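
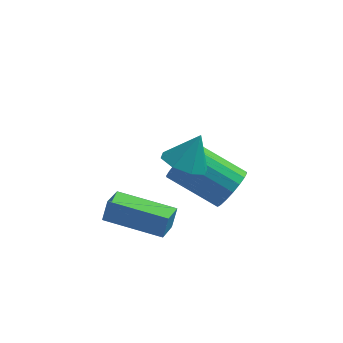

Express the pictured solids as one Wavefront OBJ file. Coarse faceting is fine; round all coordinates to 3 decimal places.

v -1.135 0.517 -4.538
v -0.723 1.14 -4.019
v -2.593 1.447 -2.903
v -3.005 0.823 -3.422
v -0.869 1.361 -4.325
v -2.74 1.668 -3.209
v -1.068 1.414 -4.674
v -2.939 1.721 -3.558
v -1.281 1.289 -4.996
v -3.152 1.596 -3.879
v -1.464 1.012 -5.227
v -3.335 1.319 -4.11
v -1.582 0.636 -5.321
v -3.453 0.943 -4.205
v -1.612 0.237 -5.261
v -3.482 0.544 -4.145
v -1.547 -0.107 -5.057
v -3.417 0.2 -3.941
v -1.4 -0.328 -4.751
v -3.271 -0.021 -3.635
v -1.201 -0.381 -4.402
v -3.072 -0.074 -3.286
v -0.988 -0.256 -4.081
v -2.859 0.051 -2.964
v -0.805 0.021 -3.85
v -2.676 0.328 -2.733
v -0.687 0.397 -3.755
v -2.558 0.704 -2.639
v -0.658 0.796 -3.815
v -2.528 1.103 -2.699
v -5.087 -2.731 -4.149
v -4.929 -2.556 -3.29
v -4.957 -1.764 -4.37
v -4.8 -1.589 -3.511
v -2.94 -3.091 -4.469
v -2.783 -2.916 -3.61
v -2.811 -2.124 -4.69
v -2.653 -1.949 -3.831
v -2.274 -2.811 -0.796
v -1.547 -2.536 -1.187
v -1.786 -2.409 0.396
v -2.014 -2.062 -1.155
v -2.633 -2.027 -0.913
v -3.042 -2.452 -0.603
v -3.001 -3.086 -0.406
v -2.534 -3.56 -0.438
v -1.914 -3.595 -0.679
v -1.505 -3.17 -0.99
f 2 1 5
f 2 5 3
f 3 5 6
f 3 6 4
f 5 1 7
f 5 7 6
f 6 7 8
f 6 8 4
f 7 1 9
f 7 9 8
f 8 9 10
f 8 10 4
f 9 1 11
f 9 11 10
f 10 11 12
f 10 12 4
f 11 1 13
f 11 13 12
f 12 13 14
f 12 14 4
f 13 1 15
f 13 15 14
f 14 15 16
f 14 16 4
f 15 1 17
f 15 17 16
f 16 17 18
f 16 18 4
f 17 1 19
f 17 19 18
f 18 19 20
f 18 20 4
f 19 1 21
f 19 21 20
f 20 21 22
f 20 22 4
f 21 1 23
f 21 23 22
f 22 23 24
f 22 24 4
f 23 1 25
f 23 25 24
f 24 25 26
f 24 26 4
f 25 1 27
f 25 27 26
f 26 27 28
f 26 28 4
f 27 1 29
f 27 29 28
f 28 29 30
f 28 30 4
f 29 1 2
f 29 2 30
f 30 2 3
f 30 3 4
f 32 34 31
f 35 32 31
f 31 34 33
f 33 35 31
f 32 38 34
f 36 32 35
f 36 38 32
f 34 38 33
f 37 35 33
f 33 38 37
f 37 36 35
f 38 36 37
f 40 39 42
f 40 42 41
f 42 39 43
f 42 43 41
f 43 39 44
f 43 44 41
f 44 39 45
f 44 45 41
f 45 39 46
f 45 46 41
f 46 39 47
f 46 47 41
f 47 39 48
f 47 48 41
f 48 39 40
f 48 40 41



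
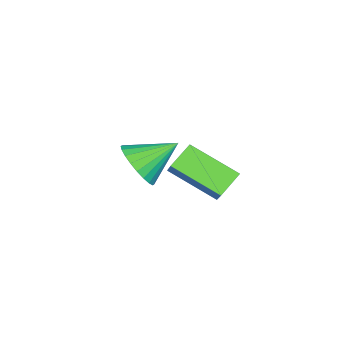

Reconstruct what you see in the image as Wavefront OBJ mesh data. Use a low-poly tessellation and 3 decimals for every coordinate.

v -1.972 -3.823 0.937
v -1.167 -3.514 1.285
v -2.748 -2.737 1.763
v -1.199 -3.309 0.987
v -1.348 -3.183 0.681
v -1.592 -3.154 0.414
v -1.894 -3.227 0.227
v -2.208 -3.391 0.148
v -2.486 -3.621 0.188
v -2.686 -3.881 0.343
v -2.777 -4.133 0.588
v -2.746 -4.337 0.887
v -2.597 -4.463 1.192
v -2.353 -4.492 1.459
v -2.051 -4.419 1.647
v -1.737 -4.255 1.726
v -1.458 -4.026 1.685
v -1.259 -3.765 1.53
v 1.2 -1.573 3.48
v 0.411 -1.281 3.963
v 1.281 0.005 2.66
v 0.492 0.297 3.143
v 1.688 -1.277 4.097
v 0.899 -0.985 4.58
v 1.769 0.301 3.277
v 0.98 0.593 3.76
f 2 1 4
f 2 4 3
f 4 1 5
f 4 5 3
f 5 1 6
f 5 6 3
f 6 1 7
f 6 7 3
f 7 1 8
f 7 8 3
f 8 1 9
f 8 9 3
f 9 1 10
f 9 10 3
f 10 1 11
f 10 11 3
f 11 1 12
f 11 12 3
f 12 1 13
f 12 13 3
f 13 1 14
f 13 14 3
f 14 1 15
f 14 15 3
f 15 1 16
f 15 16 3
f 16 1 17
f 16 17 3
f 17 1 18
f 17 18 3
f 18 1 2
f 18 2 3
f 20 22 19
f 23 20 19
f 19 22 21
f 21 23 19
f 20 26 22
f 24 20 23
f 24 26 20
f 22 26 21
f 25 23 21
f 21 26 25
f 25 24 23
f 26 24 25



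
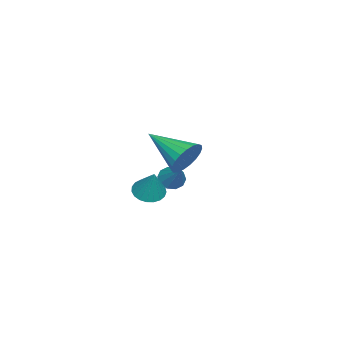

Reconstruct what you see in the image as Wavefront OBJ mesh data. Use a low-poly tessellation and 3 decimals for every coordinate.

v 2.059 3.032 2.857
v 2.487 3.179 3.565
v 1.461 1.268 3.583
v 2.174 3.315 3.64
v 1.841 3.403 3.579
v 1.546 3.427 3.393
v 1.34 3.382 3.115
v 1.258 3.277 2.792
v 1.315 3.13 2.48
v 1.5 2.966 2.234
v 1.782 2.813 2.095
v 2.112 2.698 2.088
v 2.433 2.641 2.214
v 2.689 2.652 2.452
v 2.836 2.729 2.759
v 2.849 2.858 3.083
v 2.725 3.017 3.368
v 1.369 1.236 0.418
v 1.968 1.361 0.12
v 1.911 1.664 1.682
v 1.836 1.609 0.092
v 1.623 1.793 0.121
v 1.366 1.881 0.201
v 1.11 1.857 0.319
v 0.899 1.726 0.454
v 0.769 1.51 0.582
v 0.743 1.247 0.682
v 0.825 0.982 0.737
v 1.002 0.761 0.736
v 1.242 0.622 0.681
v 1.504 0.589 0.579
v 1.742 0.668 0.45
v 1.917 0.846 0.316
v 1.996 1.091 0.199
v -3.253 0.475 -1.416
v -2.949 0.76 -1.861
v -2.367 1.205 -0.344
v -3.243 0.975 -1.765
v -3.541 1 -1.535
v -3.729 0.824 -1.26
v -3.735 0.515 -1.044
v -3.557 0.19 -0.97
v -3.263 -0.025 -1.066
v -2.965 -0.049 -1.296
v -2.777 0.126 -1.571
v -2.771 0.436 -1.787
f 2 1 4
f 2 4 3
f 4 1 5
f 4 5 3
f 5 1 6
f 5 6 3
f 6 1 7
f 6 7 3
f 7 1 8
f 7 8 3
f 8 1 9
f 8 9 3
f 9 1 10
f 9 10 3
f 10 1 11
f 10 11 3
f 11 1 12
f 11 12 3
f 12 1 13
f 12 13 3
f 13 1 14
f 13 14 3
f 14 1 15
f 14 15 3
f 15 1 16
f 15 16 3
f 16 1 17
f 16 17 3
f 17 1 2
f 17 2 3
f 19 18 21
f 19 21 20
f 21 18 22
f 21 22 20
f 22 18 23
f 22 23 20
f 23 18 24
f 23 24 20
f 24 18 25
f 24 25 20
f 25 18 26
f 25 26 20
f 26 18 27
f 26 27 20
f 27 18 28
f 27 28 20
f 28 18 29
f 28 29 20
f 29 18 30
f 29 30 20
f 30 18 31
f 30 31 20
f 31 18 32
f 31 32 20
f 32 18 33
f 32 33 20
f 33 18 34
f 33 34 20
f 34 18 19
f 34 19 20
f 36 35 38
f 36 38 37
f 38 35 39
f 38 39 37
f 39 35 40
f 39 40 37
f 40 35 41
f 40 41 37
f 41 35 42
f 41 42 37
f 42 35 43
f 42 43 37
f 43 35 44
f 43 44 37
f 44 35 45
f 44 45 37
f 45 35 46
f 45 46 37
f 46 35 36
f 46 36 37



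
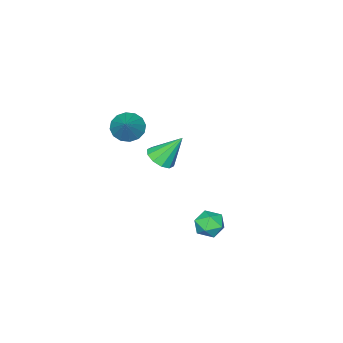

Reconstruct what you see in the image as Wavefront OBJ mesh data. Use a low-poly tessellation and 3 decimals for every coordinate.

v 0.536 4.26 -1.771
v 1.248 3.817 -1.842
v -0.188 3.143 -2.058
v 0.524 2.7 -2.129
v 0.278 2.983 -1.376
v 0.725 3.673 -1.199
v 0.335 3.287 -2.701
v 0.782 3.977 -2.524
v 1.123 3.215 -2.417
v 1.088 3.028 -1.597
v -0.028 3.932 -2.303
v -0.063 3.745 -1.483
v -2.161 -1.97 -1.293
v -1.55 -1.38 -1.338
v -2.859 -1.13 0.213
v -1.959 -1.212 -1.621
v -2.445 -1.333 -1.779
v -2.823 -1.697 -1.752
v -2.948 -2.165 -1.549
v -2.772 -2.559 -1.248
v -2.363 -2.727 -0.965
v -1.877 -2.606 -0.807
v -1.499 -2.242 -0.835
v -1.374 -1.774 -1.038
v -0.988 -3.072 1.123
v -0.372 -3.718 1.01
v 0.088 -2.248 2.277
v -0.271 -3.398 0.688
v -0.361 -2.99 0.481
v -0.62 -2.604 0.447
v -0.977 -2.344 0.594
v -1.337 -2.278 0.882
v -1.603 -2.425 1.235
v -1.705 -2.745 1.557
v -1.614 -3.153 1.764
v -1.355 -3.539 1.798
v -0.998 -3.8 1.651
v -0.638 -3.865 1.363
f 1 12 6
f 1 6 2
f 1 2 8
f 1 8 11
f 1 11 12
f 2 6 10
f 6 12 5
f 12 11 3
f 11 8 7
f 8 2 9
f 4 10 5
f 4 5 3
f 4 3 7
f 4 7 9
f 4 9 10
f 5 10 6
f 3 5 12
f 7 3 11
f 9 7 8
f 10 9 2
f 14 13 16
f 14 16 15
f 16 13 17
f 16 17 15
f 17 13 18
f 17 18 15
f 18 13 19
f 18 19 15
f 19 13 20
f 19 20 15
f 20 13 21
f 20 21 15
f 21 13 22
f 21 22 15
f 22 13 23
f 22 23 15
f 23 13 24
f 23 24 15
f 24 13 14
f 24 14 15
f 26 25 28
f 26 28 27
f 28 25 29
f 28 29 27
f 29 25 30
f 29 30 27
f 30 25 31
f 30 31 27
f 31 25 32
f 31 32 27
f 32 25 33
f 32 33 27
f 33 25 34
f 33 34 27
f 34 25 35
f 34 35 27
f 35 25 36
f 35 36 27
f 36 25 37
f 36 37 27
f 37 25 38
f 37 38 27
f 38 25 26
f 38 26 27



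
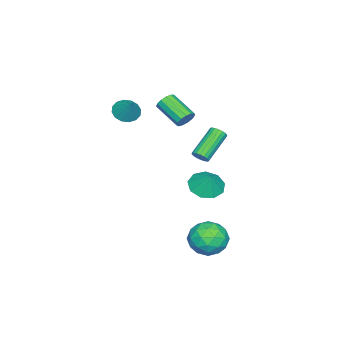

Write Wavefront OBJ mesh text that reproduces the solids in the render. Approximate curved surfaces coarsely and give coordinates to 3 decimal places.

v -1.449 -3.719 3.141
v -0.702 -4.066 2.894
v -0.731 -3.001 4.299
v -0.729 -3.681 2.672
v -0.949 -3.307 2.576
v -1.303 -3.042 2.631
v -1.696 -2.959 2.823
v -2.023 -3.08 3.1
v -2.196 -3.372 3.389
v -2.168 -3.757 3.611
v -1.948 -4.132 3.707
v -1.594 -4.396 3.651
v -1.201 -4.479 3.459
v -0.875 -4.358 3.182
v -3.182 -0.806 2.234
v -2.691 -1.157 1.945
v -3.286 -2.725 2.837
v -3.778 -2.374 3.126
v -2.55 -1.025 2.269
v -3.145 -2.593 3.162
v -2.611 -0.824 2.583
v -3.206 -2.392 3.476
v -2.853 -0.617 2.786
v -3.448 -2.185 3.678
v -3.2 -0.47 2.813
v -3.795 -2.038 3.706
v -3.541 -0.429 2.656
v -4.136 -1.997 3.549
v -3.768 -0.509 2.366
v -4.363 -2.077 3.258
v -3.81 -0.682 2.033
v -4.405 -2.25 2.926
v -3.652 -0.895 1.764
v -4.247 -2.463 2.657
v -3.345 -1.08 1.644
v -3.94 -2.648 2.537
v -2.987 -1.177 1.712
v -3.582 -2.746 2.604
v -2.293 0.504 -0.074
v -1.997 0.874 0.222
v -3.73 1.247 1.491
v -4.027 0.876 1.194
v -2.098 1.015 0.043
v -3.831 1.388 1.311
v -2.237 1.054 -0.16
v -3.971 1.427 1.109
v -2.388 0.984 -0.345
v -4.122 1.357 0.923
v -2.52 0.819 -0.477
v -4.254 1.192 0.791
v -2.607 0.592 -0.529
v -4.341 0.965 0.739
v -2.632 0.347 -0.491
v -4.366 0.719 0.777
v -2.59 0.133 -0.371
v -4.323 0.506 0.898
v -2.489 -0.008 -0.191
v -4.222 0.365 1.077
v -2.349 -0.047 0.011
v -4.083 0.326 1.28
v -2.198 0.023 0.197
v -3.932 0.396 1.465
v -2.066 0.188 0.329
v -3.8 0.561 1.597
v -1.979 0.415 0.381
v -3.713 0.788 1.649
v -1.954 0.661 0.343
v -3.688 1.033 1.611
v 2.853 4.389 -2.183
v 3.887 4.833 -2.624
v 3.613 2.587 -2.216
v 4.647 3.031 -2.657
v 4.32 3.278 -1.52
v 3.85 4.392 -1.499
v 3.65 3.028 -3.341
v 3.18 4.142 -3.32
v 4.379 3.992 -3.34
v 4.794 4.147 -2.215
v 2.706 3.273 -2.625
v 3.121 3.428 -1.5
v 3.303 4.769 -2.401
v 4.197 2.651 -2.439
v 4.005 2.796 -1.771
v 4.613 3.057 -2.03
v 3.281 4.51 -1.739
v 3.889 4.771 -1.999
v 4.144 3.857 -1.35
v 3.611 2.649 -2.841
v 4.219 2.91 -3.101
v 2.887 4.363 -2.81
v 3.495 4.624 -3.069
v 3.356 3.563 -3.49
v 4.2 4.536 -3.081
v 4.647 3.477 -3.1
v 4.061 3.475 -3.502
v 3.785 4.13 -3.49
v 4.444 4.627 -2.42
v 4.891 3.568 -2.439
v 4.699 3.713 -1.77
v 4.422 4.368 -1.758
v 4.733 4.133 -2.84
v 2.609 3.852 -2.401
v 3.056 2.793 -2.42
v 3.078 3.052 -3.082
v 2.801 3.707 -3.07
v 2.853 3.943 -1.74
v 3.3 2.884 -1.759
v 3.715 3.29 -1.35
v 3.439 3.945 -1.338
v 2.767 3.287 -2
v 0.218 2.014 -0.61
v 1.116 1.448 -0.743
v 0.682 2.486 0.51
v 1.188 2.108 -1.051
v 0.807 2.724 -1.152
v 0.15 3.008 -1
v -0.475 2.828 -0.665
v -0.776 2.266 -0.304
v -0.611 1.587 -0.086
v -0.059 1.108 -0.113
v 0.623 1.053 -0.373
f 2 1 4
f 2 4 3
f 4 1 5
f 4 5 3
f 5 1 6
f 5 6 3
f 6 1 7
f 6 7 3
f 7 1 8
f 7 8 3
f 8 1 9
f 8 9 3
f 9 1 10
f 9 10 3
f 10 1 11
f 10 11 3
f 11 1 12
f 11 12 3
f 12 1 13
f 12 13 3
f 13 1 14
f 13 14 3
f 14 1 2
f 14 2 3
f 16 15 19
f 16 19 17
f 17 19 20
f 17 20 18
f 19 15 21
f 19 21 20
f 20 21 22
f 20 22 18
f 21 15 23
f 21 23 22
f 22 23 24
f 22 24 18
f 23 15 25
f 23 25 24
f 24 25 26
f 24 26 18
f 25 15 27
f 25 27 26
f 26 27 28
f 26 28 18
f 27 15 29
f 27 29 28
f 28 29 30
f 28 30 18
f 29 15 31
f 29 31 30
f 30 31 32
f 30 32 18
f 31 15 33
f 31 33 32
f 32 33 34
f 32 34 18
f 33 15 35
f 33 35 34
f 34 35 36
f 34 36 18
f 35 15 37
f 35 37 36
f 36 37 38
f 36 38 18
f 37 15 16
f 37 16 38
f 38 16 17
f 38 17 18
f 40 39 43
f 40 43 41
f 41 43 44
f 41 44 42
f 43 39 45
f 43 45 44
f 44 45 46
f 44 46 42
f 45 39 47
f 45 47 46
f 46 47 48
f 46 48 42
f 47 39 49
f 47 49 48
f 48 49 50
f 48 50 42
f 49 39 51
f 49 51 50
f 50 51 52
f 50 52 42
f 51 39 53
f 51 53 52
f 52 53 54
f 52 54 42
f 53 39 55
f 53 55 54
f 54 55 56
f 54 56 42
f 55 39 57
f 55 57 56
f 56 57 58
f 56 58 42
f 57 39 59
f 57 59 58
f 58 59 60
f 58 60 42
f 59 39 61
f 59 61 60
f 60 61 62
f 60 62 42
f 61 39 63
f 61 63 62
f 62 63 64
f 62 64 42
f 63 39 65
f 63 65 64
f 64 65 66
f 64 66 42
f 65 39 67
f 65 67 66
f 66 67 68
f 66 68 42
f 67 39 40
f 67 40 68
f 68 40 41
f 68 41 42
f 69 106 85
f 106 80 109
f 85 109 74
f 106 109 85
f 69 85 81
f 85 74 86
f 81 86 70
f 85 86 81
f 69 81 90
f 81 70 91
f 90 91 76
f 81 91 90
f 69 90 102
f 90 76 105
f 102 105 79
f 90 105 102
f 69 102 106
f 102 79 110
f 106 110 80
f 102 110 106
f 70 86 97
f 86 74 100
f 97 100 78
f 86 100 97
f 74 109 87
f 109 80 108
f 87 108 73
f 109 108 87
f 80 110 107
f 110 79 103
f 107 103 71
f 110 103 107
f 79 105 104
f 105 76 92
f 104 92 75
f 105 92 104
f 76 91 96
f 91 70 93
f 96 93 77
f 91 93 96
f 72 98 84
f 98 78 99
f 84 99 73
f 98 99 84
f 72 84 82
f 84 73 83
f 82 83 71
f 84 83 82
f 72 82 89
f 82 71 88
f 89 88 75
f 82 88 89
f 72 89 94
f 89 75 95
f 94 95 77
f 89 95 94
f 72 94 98
f 94 77 101
f 98 101 78
f 94 101 98
f 73 99 87
f 99 78 100
f 87 100 74
f 99 100 87
f 71 83 107
f 83 73 108
f 107 108 80
f 83 108 107
f 75 88 104
f 88 71 103
f 104 103 79
f 88 103 104
f 77 95 96
f 95 75 92
f 96 92 76
f 95 92 96
f 78 101 97
f 101 77 93
f 97 93 70
f 101 93 97
f 112 111 114
f 112 114 113
f 114 111 115
f 114 115 113
f 115 111 116
f 115 116 113
f 116 111 117
f 116 117 113
f 117 111 118
f 117 118 113
f 118 111 119
f 118 119 113
f 119 111 120
f 119 120 113
f 120 111 121
f 120 121 113
f 121 111 112
f 121 112 113



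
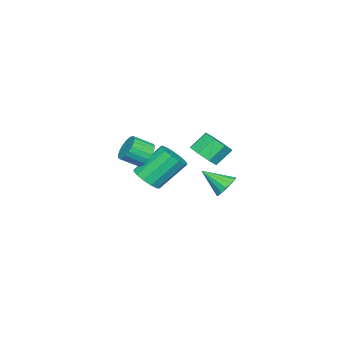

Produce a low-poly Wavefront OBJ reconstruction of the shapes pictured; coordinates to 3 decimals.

v -3.112 -1.397 -4.441
v -2.427 -1.522 -4.793
v -2.848 -2.723 -3.459
v -2.342 -1.276 -4.483
v -2.464 -1.063 -4.163
v -2.759 -0.939 -3.917
v -3.149 -0.938 -3.811
v -3.528 -1.06 -3.874
v -3.796 -1.273 -4.089
v -3.881 -1.518 -4.398
v -3.759 -1.732 -4.718
v -3.464 -1.855 -4.965
v -3.074 -1.856 -5.07
v -2.695 -1.734 -5.007
v 0.46 -4.125 -2.89
v 0.804 -4.676 -2.283
v -0.195 -3.627 -0.763
v -0.54 -3.075 -1.37
v 1.13 -4.297 -2.331
v 0.131 -3.248 -0.81
v 1.242 -3.864 -2.556
v 0.243 -2.815 -1.036
v 1.106 -3.513 -2.887
v 0.107 -2.464 -1.367
v 0.765 -3.356 -3.22
v -0.234 -2.307 -1.699
v 0.327 -3.443 -3.447
v -0.673 -2.394 -1.927
v -0.069 -3.747 -3.498
v -1.068 -2.698 -1.978
v -0.297 -4.17 -3.356
v -1.297 -3.121 -1.836
v -0.285 -4.579 -3.066
v -1.284 -3.53 -1.545
v -0.036 -4.844 -2.72
v -1.035 -3.795 -1.2
v 0.37 -4.88 -2.428
v -0.629 -3.831 -0.908
v 3.239 -2.576 0.409
v 3.713 -2.689 -0.187
v 4.255 -3.478 0.395
v 3.781 -3.364 0.991
v 3.867 -2.462 -0.022
v 4.409 -3.251 0.56
v 3.912 -2.254 0.218
v 4.454 -3.043 0.799
v 3.841 -2.102 0.49
v 4.383 -2.891 1.072
v 3.665 -2.032 0.749
v 4.208 -2.821 1.331
v 3.416 -2.056 0.949
v 3.958 -2.844 1.53
v 3.137 -2.169 1.055
v 3.679 -2.958 1.637
v 2.875 -2.353 1.05
v 3.417 -3.142 1.632
v 2.676 -2.576 0.934
v 3.218 -3.364 1.516
v 2.574 -2.798 0.727
v 3.116 -3.587 1.309
v 2.587 -2.982 0.465
v 3.13 -3.771 1.047
v 2.713 -3.096 0.194
v 3.256 -3.884 0.776
v 2.93 -3.119 -0.04
v 3.473 -3.908 0.541
v 3.201 -3.049 -0.197
v 3.743 -3.838 0.385
v 3.477 -2.897 -0.249
v 4.02 -3.686 0.333
v -0.706 -1.526 -1.149
v -0.066 -0.888 -1.046
v -0.734 -0.356 -0.189
v -1.374 -0.994 -0.291
v -0.541 -0.714 -1.524
v -1.209 -0.182 -0.667
v -1.113 -1.016 -1.783
v -1.781 -0.484 -0.925
v -1.447 -1.617 -1.669
v -2.115 -1.085 -0.812
v -1.346 -2.164 -1.251
v -2.014 -1.632 -0.394
v -0.871 -2.338 -0.773
v -1.539 -1.806 0.084
v -0.299 -2.036 -0.515
v -0.967 -1.504 0.343
v 0.035 -1.435 -0.628
v -0.633 -0.903 0.229
f 2 1 4
f 2 4 3
f 4 1 5
f 4 5 3
f 5 1 6
f 5 6 3
f 6 1 7
f 6 7 3
f 7 1 8
f 7 8 3
f 8 1 9
f 8 9 3
f 9 1 10
f 9 10 3
f 10 1 11
f 10 11 3
f 11 1 12
f 11 12 3
f 12 1 13
f 12 13 3
f 13 1 14
f 13 14 3
f 14 1 2
f 14 2 3
f 16 15 19
f 16 19 17
f 17 19 20
f 17 20 18
f 19 15 21
f 19 21 20
f 20 21 22
f 20 22 18
f 21 15 23
f 21 23 22
f 22 23 24
f 22 24 18
f 23 15 25
f 23 25 24
f 24 25 26
f 24 26 18
f 25 15 27
f 25 27 26
f 26 27 28
f 26 28 18
f 27 15 29
f 27 29 28
f 28 29 30
f 28 30 18
f 29 15 31
f 29 31 30
f 30 31 32
f 30 32 18
f 31 15 33
f 31 33 32
f 32 33 34
f 32 34 18
f 33 15 35
f 33 35 34
f 34 35 36
f 34 36 18
f 35 15 37
f 35 37 36
f 36 37 38
f 36 38 18
f 37 15 16
f 37 16 38
f 38 16 17
f 38 17 18
f 40 39 43
f 40 43 41
f 41 43 44
f 41 44 42
f 43 39 45
f 43 45 44
f 44 45 46
f 44 46 42
f 45 39 47
f 45 47 46
f 46 47 48
f 46 48 42
f 47 39 49
f 47 49 48
f 48 49 50
f 48 50 42
f 49 39 51
f 49 51 50
f 50 51 52
f 50 52 42
f 51 39 53
f 51 53 52
f 52 53 54
f 52 54 42
f 53 39 55
f 53 55 54
f 54 55 56
f 54 56 42
f 55 39 57
f 55 57 56
f 56 57 58
f 56 58 42
f 57 39 59
f 57 59 58
f 58 59 60
f 58 60 42
f 59 39 61
f 59 61 60
f 60 61 62
f 60 62 42
f 61 39 63
f 61 63 62
f 62 63 64
f 62 64 42
f 63 39 65
f 63 65 64
f 64 65 66
f 64 66 42
f 65 39 67
f 65 67 66
f 66 67 68
f 66 68 42
f 67 39 69
f 67 69 68
f 68 69 70
f 68 70 42
f 69 39 40
f 69 40 70
f 70 40 41
f 70 41 42
f 72 71 75
f 72 75 73
f 73 75 76
f 73 76 74
f 75 71 77
f 75 77 76
f 76 77 78
f 76 78 74
f 77 71 79
f 77 79 78
f 78 79 80
f 78 80 74
f 79 71 81
f 79 81 80
f 80 81 82
f 80 82 74
f 81 71 83
f 81 83 82
f 82 83 84
f 82 84 74
f 83 71 85
f 83 85 84
f 84 85 86
f 84 86 74
f 85 71 87
f 85 87 86
f 86 87 88
f 86 88 74
f 87 71 72
f 87 72 88
f 88 72 73
f 88 73 74



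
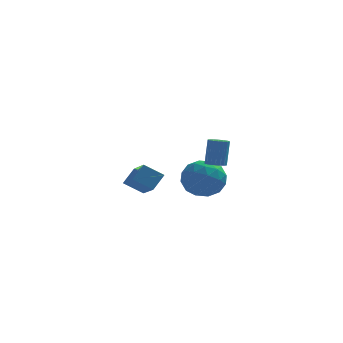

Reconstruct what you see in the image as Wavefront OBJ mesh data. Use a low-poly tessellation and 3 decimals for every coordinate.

v -0.096 -3.268 1.769
v 0.391 -3.379 1.749
v 0.523 -3.044 3.07
v 0.036 -2.932 3.091
v 0.387 -3.163 1.694
v 0.519 -2.828 3.016
v 0.288 -2.968 1.655
v 0.42 -2.633 2.977
v 0.112 -2.832 1.638
v 0.244 -2.497 2.96
v -0.105 -2.783 1.647
v 0.028 -2.448 2.969
v -0.32 -2.829 1.68
v -0.187 -2.494 3.002
v -0.49 -2.962 1.731
v -0.358 -2.627 3.053
v -0.583 -3.156 1.79
v -0.451 -2.821 3.111
v -0.579 -3.372 1.844
v -0.447 -3.037 3.166
v -0.48 -3.567 1.883
v -0.348 -3.232 3.205
v -0.304 -3.703 1.9
v -0.172 -3.368 3.222
v -0.088 -3.752 1.891
v 0.045 -3.417 3.213
v 0.127 -3.706 1.858
v 0.26 -3.371 3.18
v 0.298 -3.573 1.807
v 0.43 -3.238 3.129
v -4.333 -0.516 -0.506
v -3.837 -2.02 0.328
v -3.843 0.036 0.198
v -3.347 -1.468 1.032
v -3.393 -0.552 -1.132
v -2.897 -2.056 -0.298
v -2.903 -0 -0.428
v -2.407 -1.504 0.406
v -0.909 4.005 -1.488
v 0.206 3.644 -1.737
v -1.466 2.156 -1.303
v -0.351 1.795 -1.552
v -0.582 2.357 -0.519
v -0.238 3.5 -0.633
v -1.022 2.3 -2.407
v -0.678 3.443 -2.521
v 0.137 2.59 -2.305
v 0.408 2.626 -1.138
v -1.668 3.174 -1.902
v -1.397 3.21 -0.735
v -0.303 3.987 -1.629
v -0.957 1.813 -1.411
v -1.094 2.144 -0.804
v -0.438 1.932 -0.95
v -0.564 3.902 -0.98
v 0.092 3.69 -1.126
v -0.372 2.934 -0.41
v -1.352 2.11 -1.914
v -0.696 1.898 -2.06
v -0.822 3.868 -2.09
v -0.166 3.656 -2.236
v -0.888 2.866 -2.63
v 0.312 3.155 -2.109
v -0.015 2.069 -2
v -0.41 2.365 -2.502
v -0.207 3.037 -2.57
v 0.472 3.176 -1.423
v 0.145 2.089 -1.314
v 0.008 2.42 -0.707
v 0.211 3.091 -0.774
v 0.431 2.557 -1.757
v -1.405 3.711 -1.726
v -1.732 2.624 -1.617
v -1.471 2.709 -2.266
v -1.268 3.38 -2.333
v -1.245 3.731 -1.04
v -1.572 2.645 -0.931
v -1.053 2.763 -0.47
v -0.85 3.435 -0.538
v -1.691 3.243 -1.283
f 2 1 5
f 2 5 3
f 3 5 6
f 3 6 4
f 5 1 7
f 5 7 6
f 6 7 8
f 6 8 4
f 7 1 9
f 7 9 8
f 8 9 10
f 8 10 4
f 9 1 11
f 9 11 10
f 10 11 12
f 10 12 4
f 11 1 13
f 11 13 12
f 12 13 14
f 12 14 4
f 13 1 15
f 13 15 14
f 14 15 16
f 14 16 4
f 15 1 17
f 15 17 16
f 16 17 18
f 16 18 4
f 17 1 19
f 17 19 18
f 18 19 20
f 18 20 4
f 19 1 21
f 19 21 20
f 20 21 22
f 20 22 4
f 21 1 23
f 21 23 22
f 22 23 24
f 22 24 4
f 23 1 25
f 23 25 24
f 24 25 26
f 24 26 4
f 25 1 27
f 25 27 26
f 26 27 28
f 26 28 4
f 27 1 29
f 27 29 28
f 28 29 30
f 28 30 4
f 29 1 2
f 29 2 30
f 30 2 3
f 30 3 4
f 32 34 31
f 35 32 31
f 31 34 33
f 33 35 31
f 32 38 34
f 36 32 35
f 36 38 32
f 34 38 33
f 37 35 33
f 33 38 37
f 37 36 35
f 38 36 37
f 39 76 55
f 76 50 79
f 55 79 44
f 76 79 55
f 39 55 51
f 55 44 56
f 51 56 40
f 55 56 51
f 39 51 60
f 51 40 61
f 60 61 46
f 51 61 60
f 39 60 72
f 60 46 75
f 72 75 49
f 60 75 72
f 39 72 76
f 72 49 80
f 76 80 50
f 72 80 76
f 40 56 67
f 56 44 70
f 67 70 48
f 56 70 67
f 44 79 57
f 79 50 78
f 57 78 43
f 79 78 57
f 50 80 77
f 80 49 73
f 77 73 41
f 80 73 77
f 49 75 74
f 75 46 62
f 74 62 45
f 75 62 74
f 46 61 66
f 61 40 63
f 66 63 47
f 61 63 66
f 42 68 54
f 68 48 69
f 54 69 43
f 68 69 54
f 42 54 52
f 54 43 53
f 52 53 41
f 54 53 52
f 42 52 59
f 52 41 58
f 59 58 45
f 52 58 59
f 42 59 64
f 59 45 65
f 64 65 47
f 59 65 64
f 42 64 68
f 64 47 71
f 68 71 48
f 64 71 68
f 43 69 57
f 69 48 70
f 57 70 44
f 69 70 57
f 41 53 77
f 53 43 78
f 77 78 50
f 53 78 77
f 45 58 74
f 58 41 73
f 74 73 49
f 58 73 74
f 47 65 66
f 65 45 62
f 66 62 46
f 65 62 66
f 48 71 67
f 71 47 63
f 67 63 40
f 71 63 67



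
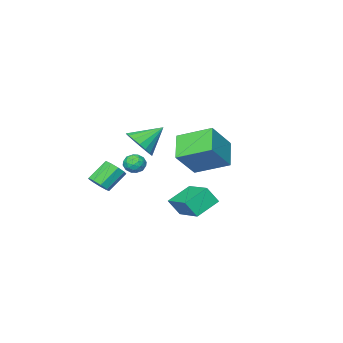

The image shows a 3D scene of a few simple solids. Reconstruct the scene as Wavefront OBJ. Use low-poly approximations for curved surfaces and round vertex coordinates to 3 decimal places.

v 0.917 2.907 -3.751
v -0.445 2.992 -3.06
v 1.362 4.79 -3.106
v -0 4.875 -2.415
v 1.36 2.485 -2.825
v -0.002 2.57 -2.134
v 1.805 4.368 -2.18
v 0.443 4.453 -1.489
v 1.556 -3.052 -3.494
v 1.992 -3.331 -2.993
v 0.9 -3.227 -1.985
v 0.464 -2.948 -2.486
v 2.034 -2.84 -2.999
v 0.942 -2.736 -1.99
v 1.852 -2.448 -3.236
v 0.76 -2.345 -2.228
v 1.532 -2.339 -3.594
v 0.44 -2.236 -2.585
v 1.223 -2.563 -3.905
v 0.131 -2.46 -2.897
v 1.07 -3.016 -4.024
v -0.022 -2.913 -3.016
v 1.145 -3.486 -3.895
v 0.053 -3.382 -2.887
v 1.412 -3.752 -3.579
v 0.32 -3.649 -2.57
v 1.746 -3.691 -3.222
v 0.654 -3.587 -2.214
v 2.592 1.96 -0.379
v 3.033 2.393 -0.205
v 2.947 1.307 0.345
v 3.388 1.74 0.519
v 2.767 1.849 0.638
v 2.548 2.252 0.19
v 3.432 1.448 -0.05
v 3.213 1.851 -0.498
v 3.552 2.076 -0.002
v 3.141 2.324 0.423
v 2.839 1.376 -0.283
v 2.428 1.624 0.142
v 2.781 2.234 -0.356
v 3.199 1.466 0.496
v 2.834 1.53 0.566
v 3.093 1.785 0.668
v 2.496 2.151 -0.123
v 2.755 2.406 -0.021
v 2.599 2.086 0.474
v 3.225 1.294 0.161
v 3.484 1.549 0.263
v 2.887 1.915 -0.528
v 3.146 2.17 -0.426
v 3.381 1.614 -0.334
v 3.345 2.302 -0.134
v 3.554 1.918 0.291
v 3.58 1.746 -0.043
v 3.451 1.983 -0.306
v 3.104 2.448 0.116
v 3.313 2.064 0.541
v 2.948 2.128 0.611
v 2.819 2.365 0.348
v 3.409 2.261 0.235
v 2.667 1.636 -0.401
v 2.876 1.252 0.024
v 3.161 1.335 -0.208
v 3.032 1.572 -0.471
v 2.426 1.782 -0.151
v 2.635 1.398 0.274
v 2.529 1.717 0.446
v 2.4 1.954 0.183
v 2.571 1.439 -0.095
v 0.225 -1.241 -0.315
v 0.866 -1.282 0.502
v -1.085 -0.819 0.735
v 0.9 -0.841 0.367
v 0.8 -0.479 0.097
v 0.586 -0.267 -0.254
v 0.3 -0.249 -0.618
v -0 -0.427 -0.922
v -0.256 -0.766 -1.105
v -0.417 -1.199 -1.132
v -0.451 -1.64 -0.997
v -0.351 -2.002 -0.727
v -0.137 -2.214 -0.375
v 0.149 -2.232 -0.011
v 0.449 -2.055 0.292
v 0.706 -1.715 0.476
v -5.185 -0.069 -1.288
v -3.753 0.049 0.271
v -4.184 1.042 -2.29
v -2.753 1.16 -0.731
v -4.127 -1.78 -2.129
v -2.696 -1.662 -0.57
v -3.127 -0.669 -3.131
v -1.695 -0.551 -1.572
f 2 4 1
f 5 2 1
f 1 4 3
f 3 5 1
f 2 8 4
f 6 2 5
f 6 8 2
f 4 8 3
f 7 5 3
f 3 8 7
f 7 6 5
f 8 6 7
f 10 9 13
f 10 13 11
f 11 13 14
f 11 14 12
f 13 9 15
f 13 15 14
f 14 15 16
f 14 16 12
f 15 9 17
f 15 17 16
f 16 17 18
f 16 18 12
f 17 9 19
f 17 19 18
f 18 19 20
f 18 20 12
f 19 9 21
f 19 21 20
f 20 21 22
f 20 22 12
f 21 9 23
f 21 23 22
f 22 23 24
f 22 24 12
f 23 9 25
f 23 25 24
f 24 25 26
f 24 26 12
f 25 9 27
f 25 27 26
f 26 27 28
f 26 28 12
f 27 9 10
f 27 10 28
f 28 10 11
f 28 11 12
f 29 66 45
f 66 40 69
f 45 69 34
f 66 69 45
f 29 45 41
f 45 34 46
f 41 46 30
f 45 46 41
f 29 41 50
f 41 30 51
f 50 51 36
f 41 51 50
f 29 50 62
f 50 36 65
f 62 65 39
f 50 65 62
f 29 62 66
f 62 39 70
f 66 70 40
f 62 70 66
f 30 46 57
f 46 34 60
f 57 60 38
f 46 60 57
f 34 69 47
f 69 40 68
f 47 68 33
f 69 68 47
f 40 70 67
f 70 39 63
f 67 63 31
f 70 63 67
f 39 65 64
f 65 36 52
f 64 52 35
f 65 52 64
f 36 51 56
f 51 30 53
f 56 53 37
f 51 53 56
f 32 58 44
f 58 38 59
f 44 59 33
f 58 59 44
f 32 44 42
f 44 33 43
f 42 43 31
f 44 43 42
f 32 42 49
f 42 31 48
f 49 48 35
f 42 48 49
f 32 49 54
f 49 35 55
f 54 55 37
f 49 55 54
f 32 54 58
f 54 37 61
f 58 61 38
f 54 61 58
f 33 59 47
f 59 38 60
f 47 60 34
f 59 60 47
f 31 43 67
f 43 33 68
f 67 68 40
f 43 68 67
f 35 48 64
f 48 31 63
f 64 63 39
f 48 63 64
f 37 55 56
f 55 35 52
f 56 52 36
f 55 52 56
f 38 61 57
f 61 37 53
f 57 53 30
f 61 53 57
f 72 71 74
f 72 74 73
f 74 71 75
f 74 75 73
f 75 71 76
f 75 76 73
f 76 71 77
f 76 77 73
f 77 71 78
f 77 78 73
f 78 71 79
f 78 79 73
f 79 71 80
f 79 80 73
f 80 71 81
f 80 81 73
f 81 71 82
f 81 82 73
f 82 71 83
f 82 83 73
f 83 71 84
f 83 84 73
f 84 71 85
f 84 85 73
f 85 71 86
f 85 86 73
f 86 71 72
f 86 72 73
f 88 90 87
f 91 88 87
f 87 90 89
f 89 91 87
f 88 94 90
f 92 88 91
f 92 94 88
f 90 94 89
f 93 91 89
f 89 94 93
f 93 92 91
f 94 92 93



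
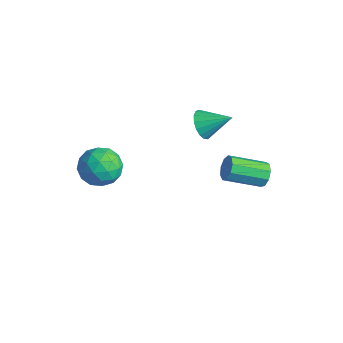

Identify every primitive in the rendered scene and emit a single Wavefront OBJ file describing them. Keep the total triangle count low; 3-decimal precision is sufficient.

v -1.486 -2.983 -1.599
v -0.442 -3.189 -1.003
v -2.378 -4.371 -0.517
v -1.334 -4.577 0.079
v -1.934 -3.527 0.244
v -1.382 -2.67 -0.425
v -1.438 -4.89 -1.095
v -0.886 -4.033 -1.764
v -0.412 -4.368 -0.691
v -0.719 -3.526 0.136
v -2.101 -4.034 -1.656
v -2.408 -3.192 -0.829
v -0.885 -2.964 -1.396
v -1.935 -4.596 -0.124
v -2.287 -3.979 -0.027
v -1.673 -4.1 0.323
v -1.438 -2.659 -1.057
v -0.824 -2.78 -0.706
v -1.701 -2.979 0.027
v -1.996 -4.78 -0.814
v -1.382 -4.901 -0.463
v -1.147 -3.46 -1.843
v -0.533 -3.581 -1.493
v -1.119 -4.581 -1.547
v -0.255 -3.778 -0.862
v -0.779 -4.594 -0.226
v -0.84 -4.778 -0.916
v -0.516 -4.274 -1.309
v -0.435 -3.283 -0.376
v -0.959 -4.099 0.26
v -1.312 -3.482 0.357
v -0.987 -2.978 -0.036
v -0.417 -3.976 -0.193
v -1.861 -3.461 -1.78
v -2.385 -4.277 -1.144
v -1.833 -4.582 -1.484
v -1.508 -4.078 -1.877
v -2.041 -2.966 -1.294
v -2.565 -3.782 -0.658
v -2.304 -3.286 -0.211
v -1.98 -2.782 -0.604
v -2.403 -3.584 -1.327
v 3.576 2.738 -1.215
v 3.816 2.328 -1.782
v 2.865 0.652 -0.972
v 2.624 1.062 -0.405
v 4.154 2.317 -1.405
v 3.203 0.642 -0.596
v 4.222 2.504 -0.939
v 3.27 0.828 -0.13
v 3.987 2.8 -0.603
v 3.035 1.124 0.207
v 3.56 3.067 -0.552
v 2.608 1.391 0.257
v 3.14 3.18 -0.812
v 2.189 1.504 -0.002
v 2.924 3.086 -1.26
v 1.973 1.41 -0.45
v 3.013 2.829 -1.687
v 2.062 1.154 -0.878
v 3.365 2.53 -1.893
v 2.414 0.854 -1.084
v -1.124 2.386 -0.708
v -0.719 2.609 -1.504
v -0.036 3.474 0.148
v -1.044 2.904 -1.465
v -1.388 3.08 -1.253
v -1.67 3.097 -0.916
v -1.828 2.951 -0.531
v -1.824 2.676 -0.187
v -1.66 2.335 0.037
v -1.372 2.005 0.091
v -1.028 1.763 -0.039
v -0.706 1.664 -0.322
v -0.479 1.73 -0.693
v -0.4 1.947 -1.068
v -0.487 2.264 -1.361
f 1 38 17
f 38 12 41
f 17 41 6
f 38 41 17
f 1 17 13
f 17 6 18
f 13 18 2
f 17 18 13
f 1 13 22
f 13 2 23
f 22 23 8
f 13 23 22
f 1 22 34
f 22 8 37
f 34 37 11
f 22 37 34
f 1 34 38
f 34 11 42
f 38 42 12
f 34 42 38
f 2 18 29
f 18 6 32
f 29 32 10
f 18 32 29
f 6 41 19
f 41 12 40
f 19 40 5
f 41 40 19
f 12 42 39
f 42 11 35
f 39 35 3
f 42 35 39
f 11 37 36
f 37 8 24
f 36 24 7
f 37 24 36
f 8 23 28
f 23 2 25
f 28 25 9
f 23 25 28
f 4 30 16
f 30 10 31
f 16 31 5
f 30 31 16
f 4 16 14
f 16 5 15
f 14 15 3
f 16 15 14
f 4 14 21
f 14 3 20
f 21 20 7
f 14 20 21
f 4 21 26
f 21 7 27
f 26 27 9
f 21 27 26
f 4 26 30
f 26 9 33
f 30 33 10
f 26 33 30
f 5 31 19
f 31 10 32
f 19 32 6
f 31 32 19
f 3 15 39
f 15 5 40
f 39 40 12
f 15 40 39
f 7 20 36
f 20 3 35
f 36 35 11
f 20 35 36
f 9 27 28
f 27 7 24
f 28 24 8
f 27 24 28
f 10 33 29
f 33 9 25
f 29 25 2
f 33 25 29
f 44 43 47
f 44 47 45
f 45 47 48
f 45 48 46
f 47 43 49
f 47 49 48
f 48 49 50
f 48 50 46
f 49 43 51
f 49 51 50
f 50 51 52
f 50 52 46
f 51 43 53
f 51 53 52
f 52 53 54
f 52 54 46
f 53 43 55
f 53 55 54
f 54 55 56
f 54 56 46
f 55 43 57
f 55 57 56
f 56 57 58
f 56 58 46
f 57 43 59
f 57 59 58
f 58 59 60
f 58 60 46
f 59 43 61
f 59 61 60
f 60 61 62
f 60 62 46
f 61 43 44
f 61 44 62
f 62 44 45
f 62 45 46
f 64 63 66
f 64 66 65
f 66 63 67
f 66 67 65
f 67 63 68
f 67 68 65
f 68 63 69
f 68 69 65
f 69 63 70
f 69 70 65
f 70 63 71
f 70 71 65
f 71 63 72
f 71 72 65
f 72 63 73
f 72 73 65
f 73 63 74
f 73 74 65
f 74 63 75
f 74 75 65
f 75 63 76
f 75 76 65
f 76 63 77
f 76 77 65
f 77 63 64
f 77 64 65



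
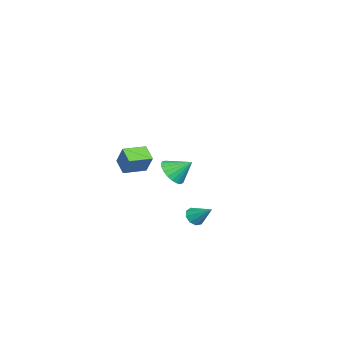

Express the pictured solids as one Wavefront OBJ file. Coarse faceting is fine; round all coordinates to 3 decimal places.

v -3.545 0.042 -4.377
v -3.111 0.588 -5.08
v -3.495 1.178 -3.463
v -3.51 0.661 -5.149
v -3.916 0.627 -5.085
v -4.257 0.492 -4.898
v -4.475 0.278 -4.621
v -4.532 0.024 -4.302
v -4.418 -0.227 -3.997
v -4.154 -0.431 -3.757
v -3.784 -0.554 -3.624
v -3.373 -0.574 -3.622
v -2.991 -0.488 -3.75
v -2.706 -0.309 -3.987
v -2.565 -0.071 -4.291
v -2.594 0.188 -4.61
v -2.787 0.421 -4.889
v 3.545 2.505 -4.408
v 3.991 2.099 -4.226
v 4.095 3.495 -3.552
v 4.126 2.322 -4.57
v 3.988 2.63 -4.838
v 3.643 2.879 -4.905
v 3.252 2.954 -4.739
v 2.998 2.818 -4.419
v 3 2.535 -4.093
v 3.257 2.239 -3.915
v 3.648 2.067 -3.967
v 3.343 -1.732 -0.69
v 3.882 -1.284 0.441
v 2.558 -0.636 -0.749
v 3.097 -0.188 0.381
v 4.083 -1.232 -1.241
v 4.622 -0.784 -0.111
v 3.298 -0.136 -1.301
v 3.837 0.312 -0.17
f 2 1 4
f 2 4 3
f 4 1 5
f 4 5 3
f 5 1 6
f 5 6 3
f 6 1 7
f 6 7 3
f 7 1 8
f 7 8 3
f 8 1 9
f 8 9 3
f 9 1 10
f 9 10 3
f 10 1 11
f 10 11 3
f 11 1 12
f 11 12 3
f 12 1 13
f 12 13 3
f 13 1 14
f 13 14 3
f 14 1 15
f 14 15 3
f 15 1 16
f 15 16 3
f 16 1 17
f 16 17 3
f 17 1 2
f 17 2 3
f 19 18 21
f 19 21 20
f 21 18 22
f 21 22 20
f 22 18 23
f 22 23 20
f 23 18 24
f 23 24 20
f 24 18 25
f 24 25 20
f 25 18 26
f 25 26 20
f 26 18 27
f 26 27 20
f 27 18 28
f 27 28 20
f 28 18 19
f 28 19 20
f 30 32 29
f 33 30 29
f 29 32 31
f 31 33 29
f 30 36 32
f 34 30 33
f 34 36 30
f 32 36 31
f 35 33 31
f 31 36 35
f 35 34 33
f 36 34 35



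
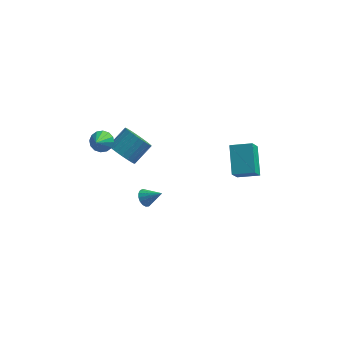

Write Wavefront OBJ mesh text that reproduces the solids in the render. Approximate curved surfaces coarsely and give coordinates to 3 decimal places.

v -1.945 -1.718 -4.101
v -1.616 -1.545 -4.493
v -1.055 -1.862 -3.419
v -1.679 -1.329 -4.365
v -1.802 -1.202 -4.177
v -1.959 -1.194 -3.972
v -2.112 -1.305 -3.796
v -2.227 -1.511 -3.69
v -2.277 -1.764 -3.678
v -2.251 -2.007 -3.763
v -2.155 -2.183 -3.926
v -2.01 -2.253 -4.129
v -1.851 -2.2 -4.325
v -1.713 -2.037 -4.47
v -1.628 -1.8 -4.531
v -3.875 -3.073 2.123
v -3.557 -2.711 2.514
v -3.965 -4.347 3.377
v -3.866 -2.638 2.565
v -4.177 -2.682 2.498
v -4.407 -2.831 2.331
v -4.494 -3.044 2.108
v -4.415 -3.265 1.889
v -4.192 -3.435 1.732
v -3.884 -3.507 1.681
v -3.573 -3.463 1.748
v -3.343 -3.315 1.916
v -3.256 -3.101 2.139
v -3.334 -2.88 2.358
v 2.525 -2.452 -0.654
v 2.275 -1.031 0.282
v 2.758 -1.747 -1.66
v 2.508 -0.327 -0.724
v 3.672 -2.433 -0.376
v 3.422 -1.013 0.56
v 3.905 -1.729 -1.382
v 3.655 -0.308 -0.446
v -3.12 -1.606 -0.514
v -2.714 -1.332 -1.222
v -1.955 -0.52 -0.473
v -2.36 -0.794 0.234
v -2.968 -1.113 -1.203
v -2.209 -0.301 -0.454
v -3.244 -0.969 -1.079
v -2.485 -0.157 -0.33
v -3.502 -0.922 -0.869
v -2.743 -0.11 -0.12
v -3.701 -0.979 -0.605
v -2.942 -0.167 0.144
v -3.812 -1.131 -0.327
v -3.053 -0.319 0.422
v -3.817 -1.356 -0.078
v -3.058 -0.544 0.671
v -3.716 -1.619 0.105
v -2.957 -0.807 0.853
v -3.525 -1.88 0.193
v -2.766 -1.068 0.942
v -3.271 -2.099 0.174
v -2.512 -1.287 0.923
v -2.995 -2.243 0.05
v -2.236 -1.431 0.799
v -2.737 -2.29 -0.16
v -1.978 -1.478 0.589
v -2.538 -2.233 -0.424
v -1.779 -1.421 0.325
v -2.427 -2.081 -0.702
v -1.668 -1.269 0.047
v -2.422 -1.856 -0.951
v -1.663 -1.044 -0.202
v -2.523 -1.593 -1.133
v -1.764 -0.781 -0.385
f 2 1 4
f 2 4 3
f 4 1 5
f 4 5 3
f 5 1 6
f 5 6 3
f 6 1 7
f 6 7 3
f 7 1 8
f 7 8 3
f 8 1 9
f 8 9 3
f 9 1 10
f 9 10 3
f 10 1 11
f 10 11 3
f 11 1 12
f 11 12 3
f 12 1 13
f 12 13 3
f 13 1 14
f 13 14 3
f 14 1 15
f 14 15 3
f 15 1 2
f 15 2 3
f 17 16 19
f 17 19 18
f 19 16 20
f 19 20 18
f 20 16 21
f 20 21 18
f 21 16 22
f 21 22 18
f 22 16 23
f 22 23 18
f 23 16 24
f 23 24 18
f 24 16 25
f 24 25 18
f 25 16 26
f 25 26 18
f 26 16 27
f 26 27 18
f 27 16 28
f 27 28 18
f 28 16 29
f 28 29 18
f 29 16 17
f 29 17 18
f 31 33 30
f 34 31 30
f 30 33 32
f 32 34 30
f 31 37 33
f 35 31 34
f 35 37 31
f 33 37 32
f 36 34 32
f 32 37 36
f 36 35 34
f 37 35 36
f 39 38 42
f 39 42 40
f 40 42 43
f 40 43 41
f 42 38 44
f 42 44 43
f 43 44 45
f 43 45 41
f 44 38 46
f 44 46 45
f 45 46 47
f 45 47 41
f 46 38 48
f 46 48 47
f 47 48 49
f 47 49 41
f 48 38 50
f 48 50 49
f 49 50 51
f 49 51 41
f 50 38 52
f 50 52 51
f 51 52 53
f 51 53 41
f 52 38 54
f 52 54 53
f 53 54 55
f 53 55 41
f 54 38 56
f 54 56 55
f 55 56 57
f 55 57 41
f 56 38 58
f 56 58 57
f 57 58 59
f 57 59 41
f 58 38 60
f 58 60 59
f 59 60 61
f 59 61 41
f 60 38 62
f 60 62 61
f 61 62 63
f 61 63 41
f 62 38 64
f 62 64 63
f 63 64 65
f 63 65 41
f 64 38 66
f 64 66 65
f 65 66 67
f 65 67 41
f 66 38 68
f 66 68 67
f 67 68 69
f 67 69 41
f 68 38 70
f 68 70 69
f 69 70 71
f 69 71 41
f 70 38 39
f 70 39 71
f 71 39 40
f 71 40 41



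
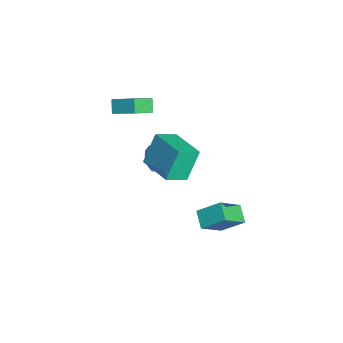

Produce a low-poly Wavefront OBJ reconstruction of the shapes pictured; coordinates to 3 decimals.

v -2.06 1.735 -1.309
v -1.59 1.818 -1.842
v -1.25 1.202 -0.678
v -0.78 1.285 -1.211
v -1.008 1.854 -0.843
v -1.509 2.184 -1.233
v -1.331 0.836 -1.287
v -1.832 1.166 -1.677
v -1.14 1.263 -1.828
v -0.94 1.892 -1.553
v -1.9 1.128 -0.967
v -1.7 1.757 -0.692
v -1.896 1.823 -1.631
v -0.944 1.197 -0.889
v -1.078 1.531 -0.673
v -0.802 1.58 -0.986
v -1.848 2.038 -1.273
v -1.572 2.087 -1.586
v -1.23 2.108 -0.999
v -1.268 0.933 -0.934
v -0.992 0.982 -1.247
v -2.038 1.44 -1.534
v -1.762 1.489 -1.847
v -1.61 0.912 -1.521
v -1.355 1.546 -1.936
v -0.879 1.233 -1.565
v -1.203 0.969 -1.61
v -1.497 1.162 -1.839
v -1.238 1.916 -1.774
v -0.762 1.603 -1.403
v -0.896 1.937 -1.187
v -1.19 2.131 -1.416
v -0.973 1.589 -1.766
v -2.078 1.417 -1.117
v -1.602 1.104 -0.746
v -1.65 0.889 -1.104
v -1.944 1.083 -1.333
v -1.961 1.787 -0.955
v -1.485 1.474 -0.584
v -1.343 1.858 -0.681
v -1.637 2.051 -0.91
v -1.867 1.431 -0.754
v 3.47 2.798 -0.944
v 3.788 3.933 -0.033
v 2.814 3.916 -2.106
v 3.133 5.05 -1.194
v 4.407 2.89 -1.386
v 4.726 4.024 -0.474
v 3.752 4.007 -2.547
v 4.07 5.142 -1.636
v -1.036 2.435 0.774
v -0.558 1.303 1.465
v 0.762 3.36 1.046
v 1.24 2.228 1.737
v -0.42 1.712 -0.837
v 0.058 0.58 -0.146
v 1.378 2.637 -0.565
v 1.856 1.505 0.126
v -3.124 0.322 2.008
v -2.465 -0.686 2.762
v -2.315 1.381 2.718
v -1.656 0.374 3.471
v -2.524 0.266 1.409
v -1.865 -0.741 2.162
v -1.715 1.326 2.118
v -1.056 0.318 2.872
v -3.112 1.803 -4.004
v -2.644 2.203 -3.866
v -3.108 1.377 -2.776
v -3.08 2.398 -3.798
v -3.534 2.245 -3.849
v -3.741 1.833 -3.992
v -3.579 1.404 -4.141
v -3.144 1.209 -4.21
v -2.689 1.362 -4.158
v -2.483 1.774 -4.016
f 1 38 17
f 38 12 41
f 17 41 6
f 38 41 17
f 1 17 13
f 17 6 18
f 13 18 2
f 17 18 13
f 1 13 22
f 13 2 23
f 22 23 8
f 13 23 22
f 1 22 34
f 22 8 37
f 34 37 11
f 22 37 34
f 1 34 38
f 34 11 42
f 38 42 12
f 34 42 38
f 2 18 29
f 18 6 32
f 29 32 10
f 18 32 29
f 6 41 19
f 41 12 40
f 19 40 5
f 41 40 19
f 12 42 39
f 42 11 35
f 39 35 3
f 42 35 39
f 11 37 36
f 37 8 24
f 36 24 7
f 37 24 36
f 8 23 28
f 23 2 25
f 28 25 9
f 23 25 28
f 4 30 16
f 30 10 31
f 16 31 5
f 30 31 16
f 4 16 14
f 16 5 15
f 14 15 3
f 16 15 14
f 4 14 21
f 14 3 20
f 21 20 7
f 14 20 21
f 4 21 26
f 21 7 27
f 26 27 9
f 21 27 26
f 4 26 30
f 26 9 33
f 30 33 10
f 26 33 30
f 5 31 19
f 31 10 32
f 19 32 6
f 31 32 19
f 3 15 39
f 15 5 40
f 39 40 12
f 15 40 39
f 7 20 36
f 20 3 35
f 36 35 11
f 20 35 36
f 9 27 28
f 27 7 24
f 28 24 8
f 27 24 28
f 10 33 29
f 33 9 25
f 29 25 2
f 33 25 29
f 44 46 43
f 47 44 43
f 43 46 45
f 45 47 43
f 44 50 46
f 48 44 47
f 48 50 44
f 46 50 45
f 49 47 45
f 45 50 49
f 49 48 47
f 50 48 49
f 52 54 51
f 55 52 51
f 51 54 53
f 53 55 51
f 52 58 54
f 56 52 55
f 56 58 52
f 54 58 53
f 57 55 53
f 53 58 57
f 57 56 55
f 58 56 57
f 60 62 59
f 63 60 59
f 59 62 61
f 61 63 59
f 60 66 62
f 64 60 63
f 64 66 60
f 62 66 61
f 65 63 61
f 61 66 65
f 65 64 63
f 66 64 65
f 68 67 70
f 68 70 69
f 70 67 71
f 70 71 69
f 71 67 72
f 71 72 69
f 72 67 73
f 72 73 69
f 73 67 74
f 73 74 69
f 74 67 75
f 74 75 69
f 75 67 76
f 75 76 69
f 76 67 68
f 76 68 69



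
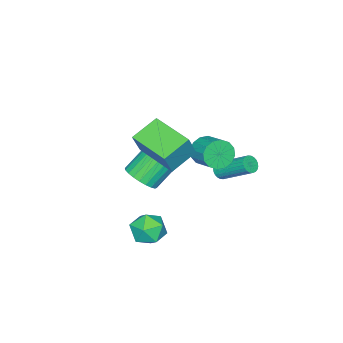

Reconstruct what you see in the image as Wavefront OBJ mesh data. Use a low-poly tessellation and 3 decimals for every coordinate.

v -0.316 -0.785 -0.357
v 0.129 -1.32 0.245
v -1.039 -0.79 1.579
v -1.484 -0.255 0.977
v 0.308 -1.011 0.279
v -0.859 -0.482 1.613
v 0.393 -0.668 0.217
v -0.775 -0.138 1.551
v 0.37 -0.342 0.068
v -0.798 0.187 1.402
v 0.242 -0.084 -0.147
v -0.926 0.445 1.187
v 0.029 0.067 -0.393
v -1.139 0.597 0.941
v -0.236 0.089 -0.634
v -1.404 0.618 0.7
v -0.514 -0.022 -0.832
v -1.681 0.507 0.501
v -0.761 -0.25 -0.959
v -1.929 0.28 0.375
v -0.941 -0.558 -0.993
v -2.108 -0.029 0.341
v -1.025 -0.902 -0.931
v -2.193 -0.372 0.403
v -1.002 -1.227 -0.782
v -2.17 -0.698 0.552
v -0.874 -1.485 -0.567
v -2.042 -0.956 0.767
v -0.661 -1.637 -0.321
v -1.829 -1.107 1.013
v -0.396 -1.658 -0.08
v -1.564 -1.129 1.254
v -0.119 -1.547 0.119
v -1.286 -1.018 1.452
v -1.231 -0.112 2.728
v -0.623 -0.088 3.989
v -0.788 2.008 2.476
v -0.18 2.031 3.737
v 0.12 -0.471 2.083
v 0.728 -0.448 3.344
v 0.563 1.648 1.831
v 1.171 1.672 3.092
v 2.231 2.351 -0.442
v 2.77 2.4 -1.218
v 1.93 0.88 -0.742
v 2.469 0.929 -1.518
v 2.868 0.976 -0.662
v 3.054 1.886 -0.476
v 1.646 1.394 -1.484
v 1.832 2.304 -1.298
v 2.408 1.808 -1.862
v 3.164 1.55 -1.354
v 1.536 1.73 -0.606
v 2.292 1.472 -0.098
v -3.861 1.259 -1.159
v -3.513 1.063 -0.859
v -3.61 2.665 0.299
v -3.959 2.861 -0.001
v -3.403 1.161 -0.986
v -3.5 2.764 0.172
v -3.362 1.275 -1.14
v -3.459 2.877 0.019
v -3.398 1.386 -1.296
v -3.495 2.988 -0.138
v -3.504 1.477 -1.432
v -3.601 3.08 -0.273
v -3.664 1.536 -1.526
v -3.762 3.138 -0.367
v -3.855 1.552 -1.564
v -3.952 3.155 -0.406
v -4.047 1.523 -1.541
v -4.144 3.126 -0.382
v -4.21 1.455 -1.459
v -4.307 3.057 -0.301
v -4.32 1.356 -1.332
v -4.417 2.959 -0.174
v -4.361 1.243 -1.179
v -4.458 2.845 -0.02
v -4.325 1.132 -1.022
v -4.422 2.734 0.136
v -4.219 1.04 -0.887
v -4.316 2.643 0.272
v -4.058 0.982 -0.793
v -4.156 2.584 0.366
v -3.868 0.965 -0.754
v -3.965 2.568 0.404
v -3.676 0.994 -0.778
v -3.773 2.597 0.381
v -1.362 2.126 2.292
v -0.972 2.284 1.6
v -0.489 3.352 2.115
v -0.878 3.194 2.808
v -1.345 2.472 1.56
v -0.861 3.54 2.075
v -1.722 2.567 1.716
v -1.239 3.635 2.232
v -2.002 2.545 2.027
v -1.519 3.612 2.542
v -2.111 2.41 2.409
v -1.628 3.477 2.924
v -2.019 2.199 2.759
v -1.536 3.266 3.275
v -1.751 1.968 2.985
v -1.268 3.036 3.5
v -1.379 1.78 3.025
v -0.895 2.848 3.54
v -1.001 1.685 2.868
v -0.518 2.753 3.384
v -0.721 1.708 2.558
v -0.238 2.775 3.073
v -0.612 1.843 2.176
v -0.129 2.91 2.691
v -0.704 2.054 1.825
v -0.221 3.121 2.341
f 2 1 5
f 2 5 3
f 3 5 6
f 3 6 4
f 5 1 7
f 5 7 6
f 6 7 8
f 6 8 4
f 7 1 9
f 7 9 8
f 8 9 10
f 8 10 4
f 9 1 11
f 9 11 10
f 10 11 12
f 10 12 4
f 11 1 13
f 11 13 12
f 12 13 14
f 12 14 4
f 13 1 15
f 13 15 14
f 14 15 16
f 14 16 4
f 15 1 17
f 15 17 16
f 16 17 18
f 16 18 4
f 17 1 19
f 17 19 18
f 18 19 20
f 18 20 4
f 19 1 21
f 19 21 20
f 20 21 22
f 20 22 4
f 21 1 23
f 21 23 22
f 22 23 24
f 22 24 4
f 23 1 25
f 23 25 24
f 24 25 26
f 24 26 4
f 25 1 27
f 25 27 26
f 26 27 28
f 26 28 4
f 27 1 29
f 27 29 28
f 28 29 30
f 28 30 4
f 29 1 31
f 29 31 30
f 30 31 32
f 30 32 4
f 31 1 33
f 31 33 32
f 32 33 34
f 32 34 4
f 33 1 2
f 33 2 34
f 34 2 3
f 34 3 4
f 36 38 35
f 39 36 35
f 35 38 37
f 37 39 35
f 36 42 38
f 40 36 39
f 40 42 36
f 38 42 37
f 41 39 37
f 37 42 41
f 41 40 39
f 42 40 41
f 43 54 48
f 43 48 44
f 43 44 50
f 43 50 53
f 43 53 54
f 44 48 52
f 48 54 47
f 54 53 45
f 53 50 49
f 50 44 51
f 46 52 47
f 46 47 45
f 46 45 49
f 46 49 51
f 46 51 52
f 47 52 48
f 45 47 54
f 49 45 53
f 51 49 50
f 52 51 44
f 56 55 59
f 56 59 57
f 57 59 60
f 57 60 58
f 59 55 61
f 59 61 60
f 60 61 62
f 60 62 58
f 61 55 63
f 61 63 62
f 62 63 64
f 62 64 58
f 63 55 65
f 63 65 64
f 64 65 66
f 64 66 58
f 65 55 67
f 65 67 66
f 66 67 68
f 66 68 58
f 67 55 69
f 67 69 68
f 68 69 70
f 68 70 58
f 69 55 71
f 69 71 70
f 70 71 72
f 70 72 58
f 71 55 73
f 71 73 72
f 72 73 74
f 72 74 58
f 73 55 75
f 73 75 74
f 74 75 76
f 74 76 58
f 75 55 77
f 75 77 76
f 76 77 78
f 76 78 58
f 77 55 79
f 77 79 78
f 78 79 80
f 78 80 58
f 79 55 81
f 79 81 80
f 80 81 82
f 80 82 58
f 81 55 83
f 81 83 82
f 82 83 84
f 82 84 58
f 83 55 85
f 83 85 84
f 84 85 86
f 84 86 58
f 85 55 87
f 85 87 86
f 86 87 88
f 86 88 58
f 87 55 56
f 87 56 88
f 88 56 57
f 88 57 58
f 90 89 93
f 90 93 91
f 91 93 94
f 91 94 92
f 93 89 95
f 93 95 94
f 94 95 96
f 94 96 92
f 95 89 97
f 95 97 96
f 96 97 98
f 96 98 92
f 97 89 99
f 97 99 98
f 98 99 100
f 98 100 92
f 99 89 101
f 99 101 100
f 100 101 102
f 100 102 92
f 101 89 103
f 101 103 102
f 102 103 104
f 102 104 92
f 103 89 105
f 103 105 104
f 104 105 106
f 104 106 92
f 105 89 107
f 105 107 106
f 106 107 108
f 106 108 92
f 107 89 109
f 107 109 108
f 108 109 110
f 108 110 92
f 109 89 111
f 109 111 110
f 110 111 112
f 110 112 92
f 111 89 113
f 111 113 112
f 112 113 114
f 112 114 92
f 113 89 90
f 113 90 114
f 114 90 91
f 114 91 92



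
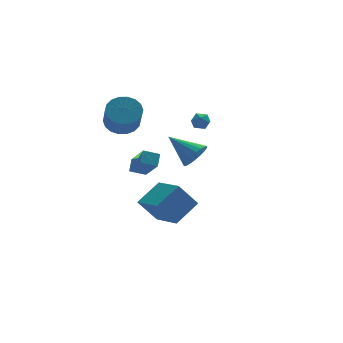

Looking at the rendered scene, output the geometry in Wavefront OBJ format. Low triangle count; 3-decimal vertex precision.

v 3.328 3.052 1.368
v 3.8 2.899 0.962
v 3.48 2.161 1.878
v 3.952 2.008 1.472
v 4.03 2.491 1.888
v 3.936 3.041 1.572
v 3.344 2.019 1.268
v 3.25 2.569 0.952
v 3.81 2.261 0.9
v 4.234 2.553 1.283
v 3.046 2.507 1.557
v 3.47 2.799 1.94
v -0.657 3.667 1.684
v 0.366 3.392 1.653
v 0.081 2.177 3.046
v -0.943 2.453 3.076
v 0.362 3.748 1.962
v 0.077 2.533 3.355
v 0.157 4.088 2.217
v -0.129 2.873 3.61
v -0.21 4.344 2.366
v -0.495 3.13 3.758
v -0.666 4.467 2.379
v -0.951 3.252 3.772
v -1.119 4.431 2.255
v -1.404 3.217 3.648
v -1.482 4.244 2.018
v -1.767 3.029 3.411
v -1.681 3.943 1.714
v -1.966 2.728 3.107
v -1.677 3.587 1.405
v -1.962 2.372 2.798
v -1.471 3.247 1.15
v -1.757 2.032 2.543
v -1.105 2.99 1.002
v -1.39 1.776 2.394
v -0.649 2.868 0.988
v -0.934 1.653 2.381
v -0.196 2.903 1.112
v -0.481 1.689 2.505
v 0.167 3.091 1.349
v -0.118 1.876 2.742
v 0.626 -1.531 -4.176
v -0.419 -1.267 -2.747
v 0.242 0.531 -4.839
v -0.804 0.795 -3.41
v 2.124 -0.935 -3.19
v 1.078 -0.671 -1.761
v 1.739 1.127 -3.853
v 0.694 1.391 -2.424
v 0.516 3.025 -2.554
v 0.717 1.633 -1.246
v -0.406 3.227 -2.197
v -0.206 1.836 -0.889
v 0.886 3.644 -1.951
v 1.086 2.253 -0.643
v -0.037 3.847 -1.594
v 0.164 2.455 -0.286
v 0.718 -4.079 2.235
v 1.166 -4.303 2.982
v -0.298 -2.741 3.245
v 1.393 -4.013 2.826
v 1.487 -3.735 2.552
v 1.428 -3.526 2.216
v 1.228 -3.426 1.883
v 0.927 -3.455 1.62
v 0.585 -3.608 1.479
v 0.269 -3.854 1.487
v 0.042 -4.145 1.644
v -0.051 -4.422 1.917
v 0.008 -4.632 2.253
v 0.208 -4.732 2.586
v 0.508 -4.702 2.849
v 0.85 -4.549 2.99
f 1 12 6
f 1 6 2
f 1 2 8
f 1 8 11
f 1 11 12
f 2 6 10
f 6 12 5
f 12 11 3
f 11 8 7
f 8 2 9
f 4 10 5
f 4 5 3
f 4 3 7
f 4 7 9
f 4 9 10
f 5 10 6
f 3 5 12
f 7 3 11
f 9 7 8
f 10 9 2
f 14 13 17
f 14 17 15
f 15 17 18
f 15 18 16
f 17 13 19
f 17 19 18
f 18 19 20
f 18 20 16
f 19 13 21
f 19 21 20
f 20 21 22
f 20 22 16
f 21 13 23
f 21 23 22
f 22 23 24
f 22 24 16
f 23 13 25
f 23 25 24
f 24 25 26
f 24 26 16
f 25 13 27
f 25 27 26
f 26 27 28
f 26 28 16
f 27 13 29
f 27 29 28
f 28 29 30
f 28 30 16
f 29 13 31
f 29 31 30
f 30 31 32
f 30 32 16
f 31 13 33
f 31 33 32
f 32 33 34
f 32 34 16
f 33 13 35
f 33 35 34
f 34 35 36
f 34 36 16
f 35 13 37
f 35 37 36
f 36 37 38
f 36 38 16
f 37 13 39
f 37 39 38
f 38 39 40
f 38 40 16
f 39 13 41
f 39 41 40
f 40 41 42
f 40 42 16
f 41 13 14
f 41 14 42
f 42 14 15
f 42 15 16
f 44 46 43
f 47 44 43
f 43 46 45
f 45 47 43
f 44 50 46
f 48 44 47
f 48 50 44
f 46 50 45
f 49 47 45
f 45 50 49
f 49 48 47
f 50 48 49
f 52 54 51
f 55 52 51
f 51 54 53
f 53 55 51
f 52 58 54
f 56 52 55
f 56 58 52
f 54 58 53
f 57 55 53
f 53 58 57
f 57 56 55
f 58 56 57
f 60 59 62
f 60 62 61
f 62 59 63
f 62 63 61
f 63 59 64
f 63 64 61
f 64 59 65
f 64 65 61
f 65 59 66
f 65 66 61
f 66 59 67
f 66 67 61
f 67 59 68
f 67 68 61
f 68 59 69
f 68 69 61
f 69 59 70
f 69 70 61
f 70 59 71
f 70 71 61
f 71 59 72
f 71 72 61
f 72 59 73
f 72 73 61
f 73 59 74
f 73 74 61
f 74 59 60
f 74 60 61



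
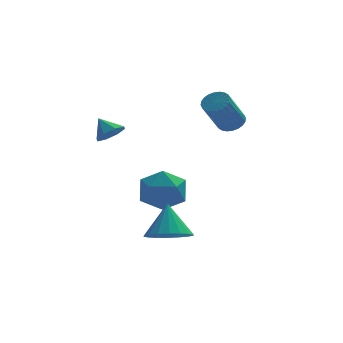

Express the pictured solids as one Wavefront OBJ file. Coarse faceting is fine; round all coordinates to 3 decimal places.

v 3.943 1.656 0.032
v 4.349 1.128 -0.037
v 3.523 0.296 1.458
v 3.117 0.824 1.528
v 4.489 1.279 0.124
v 3.663 0.447 1.619
v 4.546 1.487 0.271
v 3.72 0.655 1.767
v 4.51 1.722 0.382
v 3.685 0.889 1.877
v 4.389 1.946 0.44
v 3.563 1.113 1.935
v 4.199 2.126 0.436
v 3.374 1.294 1.931
v 3.971 2.234 0.37
v 3.145 1.402 1.865
v 3.738 2.255 0.253
v 2.912 1.423 1.748
v 3.537 2.184 0.102
v 2.711 1.352 1.597
v 3.397 2.033 -0.059
v 2.571 1.201 1.436
v 3.34 1.825 -0.207
v 2.514 0.993 1.289
v 3.375 1.591 -0.317
v 2.55 0.758 1.178
v 3.497 1.367 -0.375
v 2.671 0.534 1.12
v 3.686 1.186 -0.371
v 2.861 0.354 1.124
v 3.915 1.078 -0.305
v 3.089 0.246 1.19
v 4.148 1.057 -0.188
v 3.322 0.225 1.307
v 0.634 -3.263 -4.542
v 1.399 -3.886 -4.214
v 0.686 -2.417 -3.058
v 1.629 -3.54 -4.419
v 1.661 -3.14 -4.649
v 1.49 -2.763 -4.857
v 1.149 -2.486 -5.003
v 0.706 -2.363 -5.058
v 0.249 -2.418 -5.011
v -0.132 -2.64 -4.871
v -0.361 -2.986 -4.665
v -0.393 -3.387 -4.436
v -0.222 -3.763 -4.228
v 0.119 -4.04 -4.082
v 0.561 -4.163 -4.027
v 1.018 -4.108 -4.074
v -1.489 -0.95 0.451
v -0.876 -0.624 0.601
v -1.951 -0.41 1.169
v -1.162 -0.363 0.22
v -1.64 -0.445 -0.025
v -2.029 -0.823 0.008
v -2.102 -1.275 0.301
v -1.815 -1.536 0.681
v -1.338 -1.454 0.927
v -0.949 -1.076 0.894
v -0.103 0.69 -2.869
v 0.945 1.248 -2.903
v 0.655 -0.788 -3.837
v 1.703 -0.23 -3.871
v 1.283 -0.643 -2.839
v 0.814 0.27 -2.241
v 0.786 0.19 -4.499
v 0.317 1.103 -3.901
v 1.494 0.94 -3.91
v 1.801 0.425 -2.884
v -0.201 0.035 -3.856
v 0.106 -0.48 -2.83
f 2 1 5
f 2 5 3
f 3 5 6
f 3 6 4
f 5 1 7
f 5 7 6
f 6 7 8
f 6 8 4
f 7 1 9
f 7 9 8
f 8 9 10
f 8 10 4
f 9 1 11
f 9 11 10
f 10 11 12
f 10 12 4
f 11 1 13
f 11 13 12
f 12 13 14
f 12 14 4
f 13 1 15
f 13 15 14
f 14 15 16
f 14 16 4
f 15 1 17
f 15 17 16
f 16 17 18
f 16 18 4
f 17 1 19
f 17 19 18
f 18 19 20
f 18 20 4
f 19 1 21
f 19 21 20
f 20 21 22
f 20 22 4
f 21 1 23
f 21 23 22
f 22 23 24
f 22 24 4
f 23 1 25
f 23 25 24
f 24 25 26
f 24 26 4
f 25 1 27
f 25 27 26
f 26 27 28
f 26 28 4
f 27 1 29
f 27 29 28
f 28 29 30
f 28 30 4
f 29 1 31
f 29 31 30
f 30 31 32
f 30 32 4
f 31 1 33
f 31 33 32
f 32 33 34
f 32 34 4
f 33 1 2
f 33 2 34
f 34 2 3
f 34 3 4
f 36 35 38
f 36 38 37
f 38 35 39
f 38 39 37
f 39 35 40
f 39 40 37
f 40 35 41
f 40 41 37
f 41 35 42
f 41 42 37
f 42 35 43
f 42 43 37
f 43 35 44
f 43 44 37
f 44 35 45
f 44 45 37
f 45 35 46
f 45 46 37
f 46 35 47
f 46 47 37
f 47 35 48
f 47 48 37
f 48 35 49
f 48 49 37
f 49 35 50
f 49 50 37
f 50 35 36
f 50 36 37
f 52 51 54
f 52 54 53
f 54 51 55
f 54 55 53
f 55 51 56
f 55 56 53
f 56 51 57
f 56 57 53
f 57 51 58
f 57 58 53
f 58 51 59
f 58 59 53
f 59 51 60
f 59 60 53
f 60 51 52
f 60 52 53
f 61 72 66
f 61 66 62
f 61 62 68
f 61 68 71
f 61 71 72
f 62 66 70
f 66 72 65
f 72 71 63
f 71 68 67
f 68 62 69
f 64 70 65
f 64 65 63
f 64 63 67
f 64 67 69
f 64 69 70
f 65 70 66
f 63 65 72
f 67 63 71
f 69 67 68
f 70 69 62



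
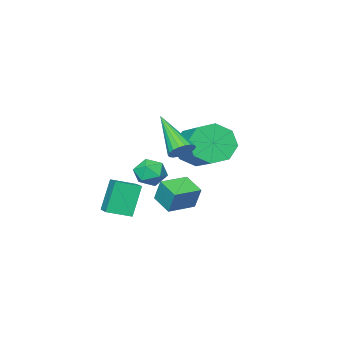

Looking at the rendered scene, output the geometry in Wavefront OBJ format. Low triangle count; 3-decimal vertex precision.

v 0.662 -1.151 -3.767
v 0.029 -1.281 -2.249
v 1.203 -0.173 -3.458
v 0.57 -0.303 -1.94
v 1.57 -1.757 -3.44
v 0.937 -1.887 -1.922
v 2.111 -0.779 -3.131
v 1.478 -0.909 -1.613
v -3.436 -1.261 -0.943
v -3.06 -1.842 -0.101
v -2.227 -0.021 0.784
v -2.604 0.561 -0.057
v -2.509 -1.79 -0.726
v -1.676 0.031 0.16
v -2.501 -1.428 -1.477
v -1.668 0.393 -0.592
v -3.042 -0.968 -1.916
v -2.209 0.853 -1.03
v -3.813 -0.679 -1.784
v -2.98 1.142 -0.899
v -4.364 -0.731 -1.16
v -3.531 1.09 -0.274
v -4.372 -1.093 -0.408
v -3.539 0.728 0.477
v -3.831 -1.553 0.03
v -2.998 0.268 0.916
v -1.514 -1.043 -2.08
v -0.806 -0.741 -1.868
v -1.054 -2.239 -1.912
v -0.346 -1.937 -1.7
v -0.978 -1.846 -1.22
v -1.262 -1.107 -1.324
v -0.598 -1.873 -2.456
v -0.882 -1.134 -2.56
v -0.239 -1.254 -2.101
v -0.474 -1.237 -1.337
v -1.386 -1.743 -2.443
v -1.621 -1.726 -1.679
v -3.793 -2.771 -4.257
v -3.753 -2.317 -3.125
v -3.646 -1.685 -4.697
v -3.606 -1.232 -3.565
v -2.414 -2.948 -4.235
v -2.374 -2.495 -3.103
v -2.267 -1.863 -4.675
v -2.227 -1.409 -3.543
v 0.754 2.334 0.815
v 1.104 1.976 0.484
v 0.466 0.726 2.245
v 1.278 2.092 0.65
v 1.348 2.256 0.849
v 1.301 2.436 1.041
v 1.145 2.595 1.188
v 0.912 2.702 1.262
v 0.648 2.737 1.247
v 0.404 2.691 1.147
v 0.23 2.575 0.981
v 0.16 2.411 0.782
v 0.208 2.231 0.59
v 0.363 2.072 0.443
v 0.597 1.965 0.369
v 0.861 1.931 0.384
f 2 4 1
f 5 2 1
f 1 4 3
f 3 5 1
f 2 8 4
f 6 2 5
f 6 8 2
f 4 8 3
f 7 5 3
f 3 8 7
f 7 6 5
f 8 6 7
f 10 9 13
f 10 13 11
f 11 13 14
f 11 14 12
f 13 9 15
f 13 15 14
f 14 15 16
f 14 16 12
f 15 9 17
f 15 17 16
f 16 17 18
f 16 18 12
f 17 9 19
f 17 19 18
f 18 19 20
f 18 20 12
f 19 9 21
f 19 21 20
f 20 21 22
f 20 22 12
f 21 9 23
f 21 23 22
f 22 23 24
f 22 24 12
f 23 9 25
f 23 25 24
f 24 25 26
f 24 26 12
f 25 9 10
f 25 10 26
f 26 10 11
f 26 11 12
f 27 38 32
f 27 32 28
f 27 28 34
f 27 34 37
f 27 37 38
f 28 32 36
f 32 38 31
f 38 37 29
f 37 34 33
f 34 28 35
f 30 36 31
f 30 31 29
f 30 29 33
f 30 33 35
f 30 35 36
f 31 36 32
f 29 31 38
f 33 29 37
f 35 33 34
f 36 35 28
f 40 42 39
f 43 40 39
f 39 42 41
f 41 43 39
f 40 46 42
f 44 40 43
f 44 46 40
f 42 46 41
f 45 43 41
f 41 46 45
f 45 44 43
f 46 44 45
f 48 47 50
f 48 50 49
f 50 47 51
f 50 51 49
f 51 47 52
f 51 52 49
f 52 47 53
f 52 53 49
f 53 47 54
f 53 54 49
f 54 47 55
f 54 55 49
f 55 47 56
f 55 56 49
f 56 47 57
f 56 57 49
f 57 47 58
f 57 58 49
f 58 47 59
f 58 59 49
f 59 47 60
f 59 60 49
f 60 47 61
f 60 61 49
f 61 47 62
f 61 62 49
f 62 47 48
f 62 48 49



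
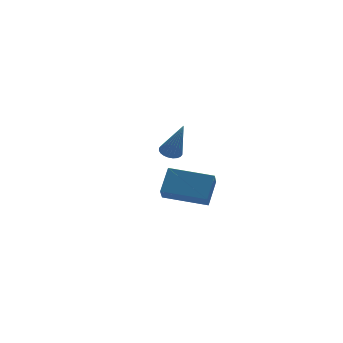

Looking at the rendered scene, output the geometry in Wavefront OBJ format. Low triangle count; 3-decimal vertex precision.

v -0.417 -2.101 2.215
v -0.767 -2.578 2.866
v -1.747 -0.846 2.418
v -2.098 -1.323 3.069
v 0.278 -1.497 3.031
v -0.073 -1.974 3.682
v -1.053 -0.242 3.234
v -1.403 -0.719 3.885
v 1.165 3.57 2.173
v 1.616 3.807 2.203
v 1.395 2.91 3.907
v 1.493 3.948 2.273
v 1.321 4.031 2.328
v 1.125 4.044 2.359
v 0.935 3.985 2.361
v 0.78 3.862 2.335
v 0.684 3.696 2.284
v 0.661 3.51 2.217
v 0.715 3.334 2.142
v 0.837 3.193 2.073
v 1.009 3.11 2.018
v 1.206 3.097 1.987
v 1.396 3.156 1.985
v 1.551 3.278 2.011
v 1.647 3.445 2.061
v 1.67 3.631 2.129
f 2 4 1
f 5 2 1
f 1 4 3
f 3 5 1
f 2 8 4
f 6 2 5
f 6 8 2
f 4 8 3
f 7 5 3
f 3 8 7
f 7 6 5
f 8 6 7
f 10 9 12
f 10 12 11
f 12 9 13
f 12 13 11
f 13 9 14
f 13 14 11
f 14 9 15
f 14 15 11
f 15 9 16
f 15 16 11
f 16 9 17
f 16 17 11
f 17 9 18
f 17 18 11
f 18 9 19
f 18 19 11
f 19 9 20
f 19 20 11
f 20 9 21
f 20 21 11
f 21 9 22
f 21 22 11
f 22 9 23
f 22 23 11
f 23 9 24
f 23 24 11
f 24 9 25
f 24 25 11
f 25 9 26
f 25 26 11
f 26 9 10
f 26 10 11



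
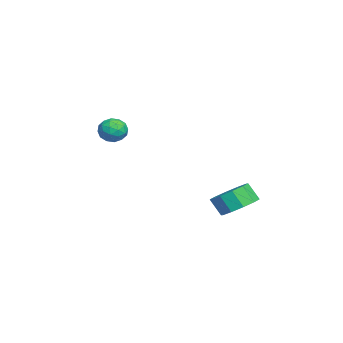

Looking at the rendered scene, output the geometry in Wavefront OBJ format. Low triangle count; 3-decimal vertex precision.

v -2.32 -2.62 -0.638
v -1.683 -3.073 -0.951
v -3.077 -3.747 -0.549
v -2.44 -4.2 -0.862
v -2.38 -3.865 -0.092
v -1.912 -3.169 -0.148
v -2.848 -3.651 -1.352
v -2.38 -2.955 -1.408
v -2.01 -3.71 -1.392
v -1.721 -3.842 -0.614
v -3.039 -2.978 -0.886
v -2.75 -3.11 -0.108
v -1.935 -2.747 -0.803
v -2.825 -4.073 -0.697
v -2.79 -3.876 -0.245
v -2.416 -4.142 -0.429
v -2.07 -2.804 -0.33
v -1.695 -3.07 -0.514
v -2.105 -3.536 -0.009
v -3.065 -3.75 -0.986
v -2.69 -4.016 -1.17
v -2.344 -2.678 -1.071
v -1.97 -2.944 -1.255
v -2.655 -3.284 -1.491
v -1.753 -3.388 -1.246
v -2.198 -4.051 -1.193
v -2.437 -3.728 -1.482
v -2.162 -3.319 -1.514
v -1.583 -3.466 -0.788
v -2.028 -4.128 -0.735
v -1.993 -3.932 -0.283
v -1.718 -3.522 -0.316
v -1.775 -3.84 -1.047
v -2.732 -2.692 -0.765
v -3.177 -3.354 -0.712
v -3.042 -3.298 -1.184
v -2.767 -2.888 -1.217
v -2.562 -2.769 -0.307
v -3.007 -3.432 -0.254
v -2.598 -3.501 0.014
v -2.323 -3.092 -0.018
v -2.985 -2.98 -0.453
v 2.963 3.241 -4.019
v 3.561 3.92 -3.429
v 3.274 3.358 -2.491
v 2.677 2.679 -3.081
v 2.943 4.17 -3.468
v 2.657 3.607 -2.53
v 2.333 4.065 -3.717
v 2.047 3.502 -2.78
v 1.964 3.645 -4.082
v 1.677 3.083 -3.144
v 1.976 3.071 -4.422
v 1.69 2.509 -3.485
v 2.366 2.562 -4.609
v 2.079 2 -3.671
v 2.983 2.313 -4.57
v 2.697 1.75 -3.632
v 3.593 2.418 -4.32
v 3.307 1.855 -3.383
v 3.963 2.837 -3.956
v 3.676 2.275 -3.018
v 3.95 3.411 -3.615
v 3.664 2.849 -2.678
f 1 38 17
f 38 12 41
f 17 41 6
f 38 41 17
f 1 17 13
f 17 6 18
f 13 18 2
f 17 18 13
f 1 13 22
f 13 2 23
f 22 23 8
f 13 23 22
f 1 22 34
f 22 8 37
f 34 37 11
f 22 37 34
f 1 34 38
f 34 11 42
f 38 42 12
f 34 42 38
f 2 18 29
f 18 6 32
f 29 32 10
f 18 32 29
f 6 41 19
f 41 12 40
f 19 40 5
f 41 40 19
f 12 42 39
f 42 11 35
f 39 35 3
f 42 35 39
f 11 37 36
f 37 8 24
f 36 24 7
f 37 24 36
f 8 23 28
f 23 2 25
f 28 25 9
f 23 25 28
f 4 30 16
f 30 10 31
f 16 31 5
f 30 31 16
f 4 16 14
f 16 5 15
f 14 15 3
f 16 15 14
f 4 14 21
f 14 3 20
f 21 20 7
f 14 20 21
f 4 21 26
f 21 7 27
f 26 27 9
f 21 27 26
f 4 26 30
f 26 9 33
f 30 33 10
f 26 33 30
f 5 31 19
f 31 10 32
f 19 32 6
f 31 32 19
f 3 15 39
f 15 5 40
f 39 40 12
f 15 40 39
f 7 20 36
f 20 3 35
f 36 35 11
f 20 35 36
f 9 27 28
f 27 7 24
f 28 24 8
f 27 24 28
f 10 33 29
f 33 9 25
f 29 25 2
f 33 25 29
f 44 43 47
f 44 47 45
f 45 47 48
f 45 48 46
f 47 43 49
f 47 49 48
f 48 49 50
f 48 50 46
f 49 43 51
f 49 51 50
f 50 51 52
f 50 52 46
f 51 43 53
f 51 53 52
f 52 53 54
f 52 54 46
f 53 43 55
f 53 55 54
f 54 55 56
f 54 56 46
f 55 43 57
f 55 57 56
f 56 57 58
f 56 58 46
f 57 43 59
f 57 59 58
f 58 59 60
f 58 60 46
f 59 43 61
f 59 61 60
f 60 61 62
f 60 62 46
f 61 43 63
f 61 63 62
f 62 63 64
f 62 64 46
f 63 43 44
f 63 44 64
f 64 44 45
f 64 45 46



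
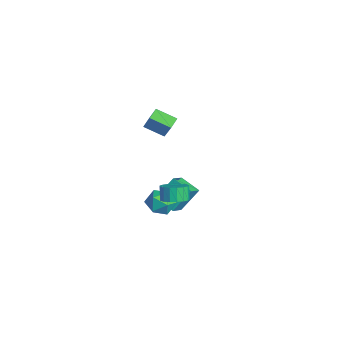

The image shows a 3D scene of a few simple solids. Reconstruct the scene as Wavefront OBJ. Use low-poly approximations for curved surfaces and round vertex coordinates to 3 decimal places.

v -0.7 -2.079 -1.556
v -0.135 -1.421 -1.358
v -0.616 -1.282 -0.446
v -1.18 -1.941 -0.644
v -0.456 -1.223 -1.557
v -0.936 -1.085 -0.646
v -0.832 -1.222 -1.756
v -1.313 -1.084 -0.844
v -1.179 -1.418 -1.909
v -1.659 -1.279 -0.997
v -1.415 -1.764 -1.981
v -1.896 -1.626 -1.069
v -1.488 -2.183 -1.956
v -1.969 -2.045 -1.044
v -1.38 -2.579 -1.839
v -1.861 -2.44 -0.927
v -1.116 -2.859 -1.657
v -1.597 -2.721 -0.745
v -0.757 -2.961 -1.452
v -1.238 -2.823 -0.54
v -0.385 -2.861 -1.271
v -0.865 -2.723 -0.359
v -0.084 -2.582 -1.155
v -0.565 -2.444 -0.243
v 0.075 -2.188 -1.131
v -0.406 -2.049 -0.219
v 0.057 -1.769 -1.204
v -0.424 -1.63 -0.293
v -3.728 -2.312 -3.617
v -3.861 -1.082 -2.162
v -4.61 -1.465 -4.415
v -4.743 -0.234 -2.96
v -2.537 -1.566 -4.14
v -2.67 -0.335 -2.685
v -3.419 -0.718 -4.938
v -3.552 0.512 -3.483
v -3.577 -3.075 3.353
v -4.088 -2.516 3.692
v -2.8 -2.005 2.759
v -3.311 -1.446 3.098
v -2.509 -3.014 4.862
v -3.02 -2.455 5.201
v -1.732 -1.944 4.268
v -2.243 -1.385 4.607
v -3.209 -2.576 -3.267
v -2.548 -1.888 -3.683
v -2.052 -2.992 -2.117
v -1.391 -2.304 -2.533
v -2.239 -1.972 -2.03
v -2.955 -1.714 -2.741
v -1.645 -3.166 -3.059
v -2.361 -2.908 -3.77
v -1.581 -2.252 -3.555
v -1.948 -1.515 -2.918
v -2.652 -3.365 -2.882
v -3.019 -2.628 -2.245
f 2 1 5
f 2 5 3
f 3 5 6
f 3 6 4
f 5 1 7
f 5 7 6
f 6 7 8
f 6 8 4
f 7 1 9
f 7 9 8
f 8 9 10
f 8 10 4
f 9 1 11
f 9 11 10
f 10 11 12
f 10 12 4
f 11 1 13
f 11 13 12
f 12 13 14
f 12 14 4
f 13 1 15
f 13 15 14
f 14 15 16
f 14 16 4
f 15 1 17
f 15 17 16
f 16 17 18
f 16 18 4
f 17 1 19
f 17 19 18
f 18 19 20
f 18 20 4
f 19 1 21
f 19 21 20
f 20 21 22
f 20 22 4
f 21 1 23
f 21 23 22
f 22 23 24
f 22 24 4
f 23 1 25
f 23 25 24
f 24 25 26
f 24 26 4
f 25 1 27
f 25 27 26
f 26 27 28
f 26 28 4
f 27 1 2
f 27 2 28
f 28 2 3
f 28 3 4
f 30 32 29
f 33 30 29
f 29 32 31
f 31 33 29
f 30 36 32
f 34 30 33
f 34 36 30
f 32 36 31
f 35 33 31
f 31 36 35
f 35 34 33
f 36 34 35
f 38 40 37
f 41 38 37
f 37 40 39
f 39 41 37
f 38 44 40
f 42 38 41
f 42 44 38
f 40 44 39
f 43 41 39
f 39 44 43
f 43 42 41
f 44 42 43
f 45 56 50
f 45 50 46
f 45 46 52
f 45 52 55
f 45 55 56
f 46 50 54
f 50 56 49
f 56 55 47
f 55 52 51
f 52 46 53
f 48 54 49
f 48 49 47
f 48 47 51
f 48 51 53
f 48 53 54
f 49 54 50
f 47 49 56
f 51 47 55
f 53 51 52
f 54 53 46

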